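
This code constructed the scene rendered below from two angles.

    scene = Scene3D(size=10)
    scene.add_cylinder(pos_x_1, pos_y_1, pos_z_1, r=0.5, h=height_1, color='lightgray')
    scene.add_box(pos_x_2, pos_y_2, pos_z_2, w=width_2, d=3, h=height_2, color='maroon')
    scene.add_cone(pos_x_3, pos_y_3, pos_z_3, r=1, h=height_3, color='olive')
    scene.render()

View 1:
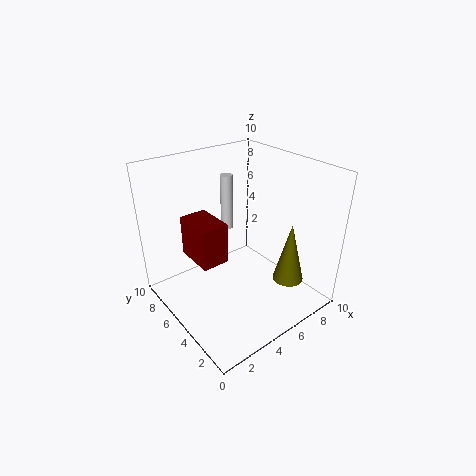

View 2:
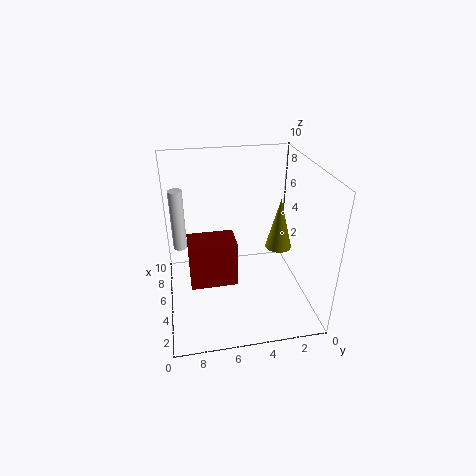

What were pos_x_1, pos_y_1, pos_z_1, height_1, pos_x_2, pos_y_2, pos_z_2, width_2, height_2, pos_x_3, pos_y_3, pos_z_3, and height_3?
pos_x_1 = 7, pos_y_1 = 9, pos_z_1 = 3.5, height_1 = 4.5, pos_x_2 = 2.5, pos_y_2 = 5.5, pos_z_2 = 3, width_2 = 2, height_2 = 3, pos_x_3 = 6.5, pos_y_3 = 1.5, pos_z_3 = 3, height_3 = 4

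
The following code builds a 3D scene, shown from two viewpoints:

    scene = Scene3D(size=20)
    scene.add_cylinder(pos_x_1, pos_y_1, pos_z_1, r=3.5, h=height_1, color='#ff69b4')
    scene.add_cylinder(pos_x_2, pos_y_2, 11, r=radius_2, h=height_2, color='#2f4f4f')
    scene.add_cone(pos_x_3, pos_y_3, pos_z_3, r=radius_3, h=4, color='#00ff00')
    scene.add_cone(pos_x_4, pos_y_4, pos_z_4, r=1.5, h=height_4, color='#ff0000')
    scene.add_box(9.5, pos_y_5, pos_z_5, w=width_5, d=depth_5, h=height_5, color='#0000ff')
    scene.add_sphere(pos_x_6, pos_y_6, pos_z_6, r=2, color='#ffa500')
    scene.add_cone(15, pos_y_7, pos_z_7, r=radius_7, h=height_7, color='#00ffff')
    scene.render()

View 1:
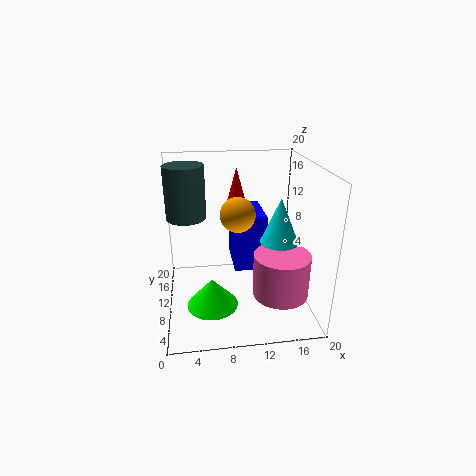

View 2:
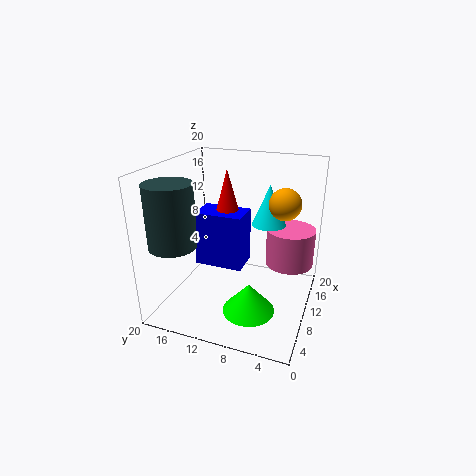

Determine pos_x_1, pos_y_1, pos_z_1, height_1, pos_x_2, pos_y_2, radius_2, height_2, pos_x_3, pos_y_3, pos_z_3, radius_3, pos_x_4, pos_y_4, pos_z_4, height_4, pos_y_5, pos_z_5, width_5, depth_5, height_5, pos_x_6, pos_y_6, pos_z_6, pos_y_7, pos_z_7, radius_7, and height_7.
pos_x_1 = 14.5, pos_y_1 = 3.5, pos_z_1 = 5, height_1 = 5.5, pos_x_2 = 3, pos_y_2 = 16, radius_2 = 3, height_2 = 8, pos_x_3 = 6, pos_y_3 = 7, pos_z_3 = 1.5, radius_3 = 3.5, pos_x_4 = 10, pos_y_4 = 11.5, pos_z_4 = 14, height_4 = 5.5, pos_y_5 = 9.5, pos_z_5 = 5, width_5 = 4.5, depth_5 = 7, height_5 = 8, pos_x_6 = 9, pos_y_6 = 3.5, pos_z_6 = 16, pos_y_7 = 7, pos_z_7 = 10.5, radius_7 = 2.5, height_7 = 6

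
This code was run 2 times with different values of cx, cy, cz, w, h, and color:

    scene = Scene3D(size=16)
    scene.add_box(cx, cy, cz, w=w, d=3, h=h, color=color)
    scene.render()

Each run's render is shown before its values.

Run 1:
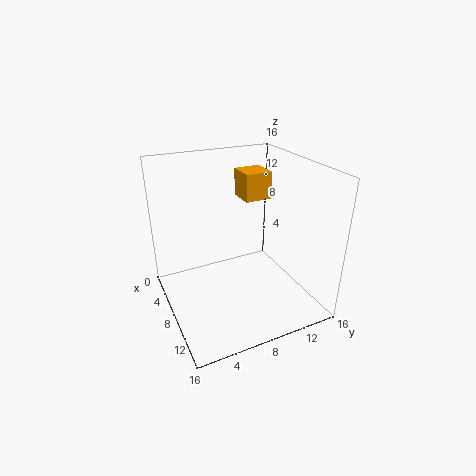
cx = 5
cy = 9
cz = 12
w = 3
h = 3
color = 'orange'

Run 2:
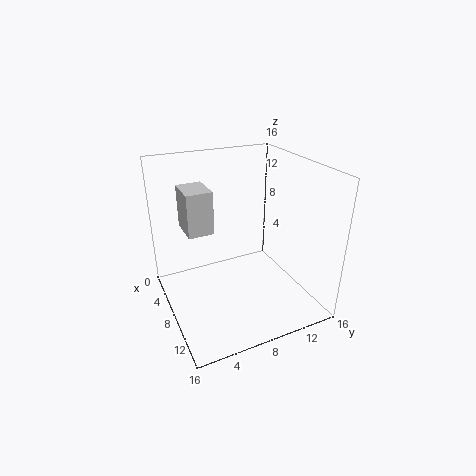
cx = 2
cy = 3
cz = 8
w = 4
h = 5
color = 'lightgray'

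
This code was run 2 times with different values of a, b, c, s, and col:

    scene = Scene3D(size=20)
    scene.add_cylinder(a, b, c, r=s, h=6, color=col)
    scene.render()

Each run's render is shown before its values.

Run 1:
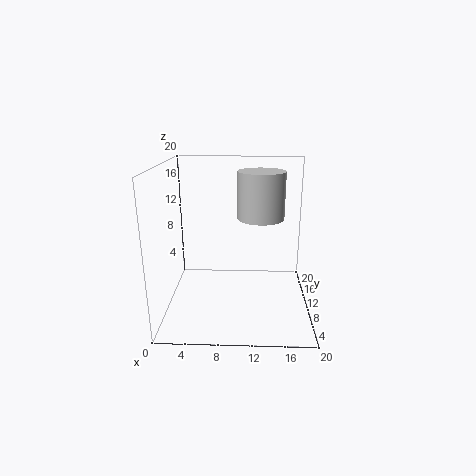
a = 13
b = 8
c = 13.5
s = 3
col = 'lightgray'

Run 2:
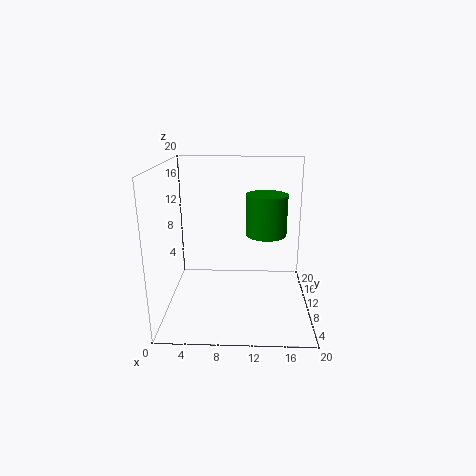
a = 14
b = 13
c = 9.5
s = 3
col = 'green'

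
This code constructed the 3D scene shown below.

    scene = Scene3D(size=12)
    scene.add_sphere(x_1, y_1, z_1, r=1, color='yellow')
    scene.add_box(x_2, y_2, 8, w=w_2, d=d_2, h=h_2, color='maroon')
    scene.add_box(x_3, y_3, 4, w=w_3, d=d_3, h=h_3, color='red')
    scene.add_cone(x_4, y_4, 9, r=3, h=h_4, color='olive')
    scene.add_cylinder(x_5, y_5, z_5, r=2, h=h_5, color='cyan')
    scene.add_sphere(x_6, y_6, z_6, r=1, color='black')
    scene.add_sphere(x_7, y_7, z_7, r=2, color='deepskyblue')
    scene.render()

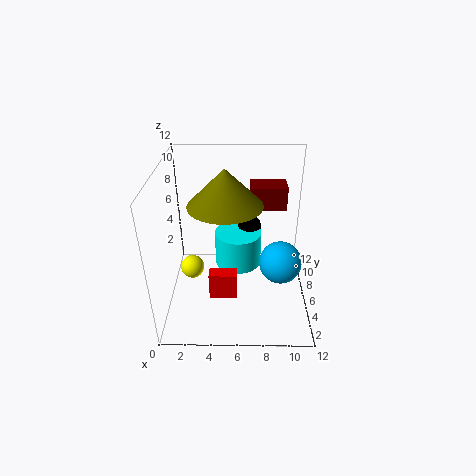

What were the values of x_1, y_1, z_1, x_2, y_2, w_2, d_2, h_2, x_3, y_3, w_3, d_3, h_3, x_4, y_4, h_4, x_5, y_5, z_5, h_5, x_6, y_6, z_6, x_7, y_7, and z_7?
x_1 = 2, y_1 = 6, z_1 = 3, x_2 = 7, y_2 = 7, w_2 = 3, d_2 = 2, h_2 = 2, x_3 = 4, y_3 = 1, w_3 = 2, d_3 = 1, h_3 = 2, x_4 = 5, y_4 = 6, h_4 = 3, x_5 = 6, y_5 = 7, z_5 = 3, h_5 = 3, x_6 = 7, y_6 = 8, z_6 = 6, x_7 = 10, y_7 = 8, z_7 = 2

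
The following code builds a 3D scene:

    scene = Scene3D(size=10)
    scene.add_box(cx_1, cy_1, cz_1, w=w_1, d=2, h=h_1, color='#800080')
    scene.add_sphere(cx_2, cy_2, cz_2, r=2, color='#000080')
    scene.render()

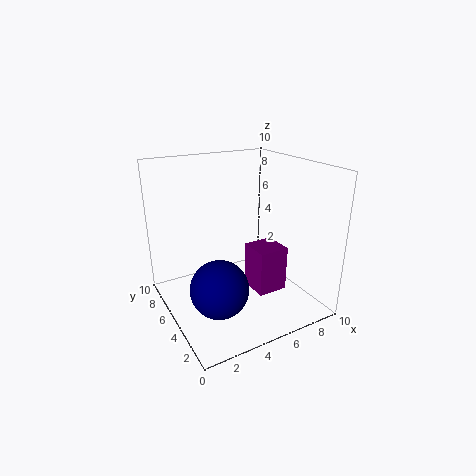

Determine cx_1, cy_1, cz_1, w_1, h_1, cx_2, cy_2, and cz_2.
cx_1 = 5, cy_1 = 2, cz_1 = 2, w_1 = 2, h_1 = 3, cx_2 = 3, cy_2 = 4, cz_2 = 2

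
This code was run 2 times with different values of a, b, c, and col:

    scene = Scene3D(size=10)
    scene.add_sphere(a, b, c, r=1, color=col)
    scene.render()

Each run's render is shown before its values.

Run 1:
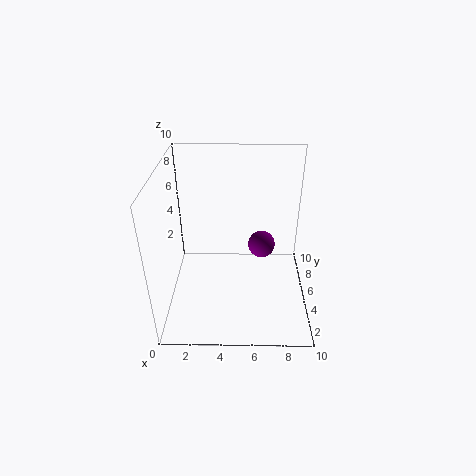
a = 6.75, b = 6.5, c = 3.5, col = 'purple'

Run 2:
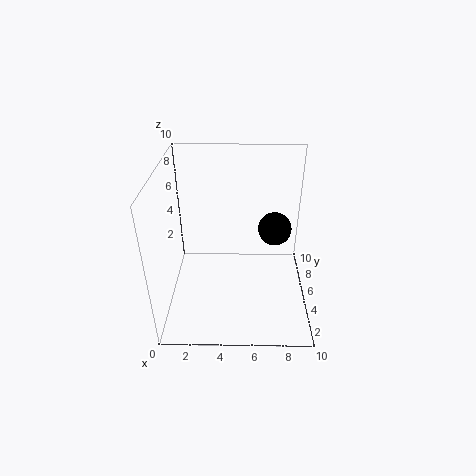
a = 7.25, b = 3, c = 7, col = 'black'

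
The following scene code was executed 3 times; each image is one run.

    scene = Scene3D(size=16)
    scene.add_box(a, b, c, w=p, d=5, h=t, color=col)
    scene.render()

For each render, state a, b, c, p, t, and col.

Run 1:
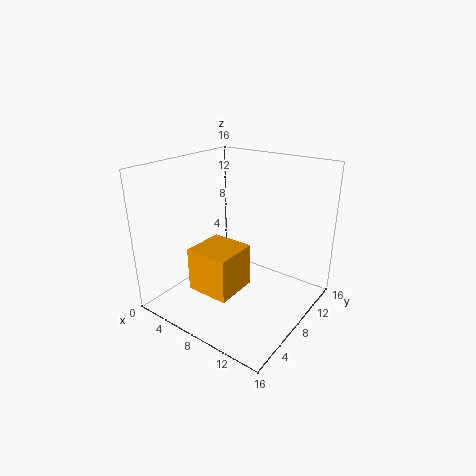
a = 4
b = 4
c = 2
p = 5
t = 5
col = 'orange'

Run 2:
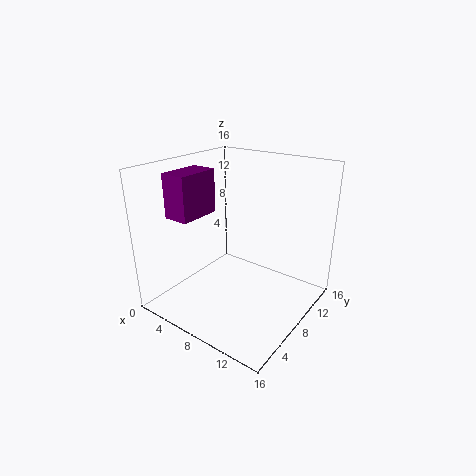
a = 1
b = 4
c = 10
p = 3
t = 5
col = 'purple'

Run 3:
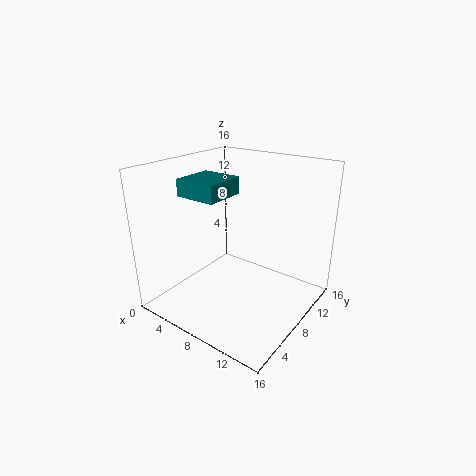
a = 1
b = 6
c = 12
p = 5
t = 2
col = 'teal'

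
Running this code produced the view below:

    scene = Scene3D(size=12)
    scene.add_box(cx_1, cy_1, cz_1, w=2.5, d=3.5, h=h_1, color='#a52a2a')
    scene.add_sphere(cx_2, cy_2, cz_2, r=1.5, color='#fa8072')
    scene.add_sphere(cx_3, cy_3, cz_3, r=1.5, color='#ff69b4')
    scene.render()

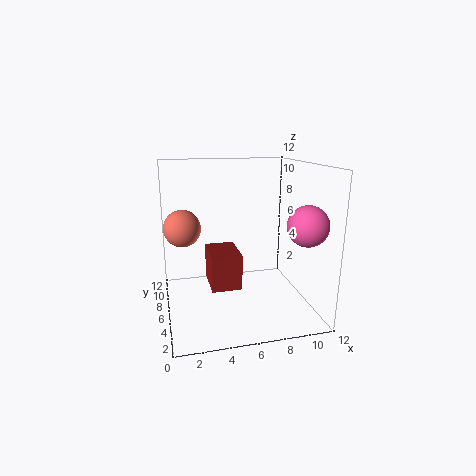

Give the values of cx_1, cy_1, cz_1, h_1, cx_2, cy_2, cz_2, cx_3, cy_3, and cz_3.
cx_1 = 3.5; cy_1 = 4.5; cz_1 = 2; h_1 = 3; cx_2 = 1.5; cy_2 = 6.5; cz_2 = 7; cx_3 = 10; cy_3 = 1.5; cz_3 = 8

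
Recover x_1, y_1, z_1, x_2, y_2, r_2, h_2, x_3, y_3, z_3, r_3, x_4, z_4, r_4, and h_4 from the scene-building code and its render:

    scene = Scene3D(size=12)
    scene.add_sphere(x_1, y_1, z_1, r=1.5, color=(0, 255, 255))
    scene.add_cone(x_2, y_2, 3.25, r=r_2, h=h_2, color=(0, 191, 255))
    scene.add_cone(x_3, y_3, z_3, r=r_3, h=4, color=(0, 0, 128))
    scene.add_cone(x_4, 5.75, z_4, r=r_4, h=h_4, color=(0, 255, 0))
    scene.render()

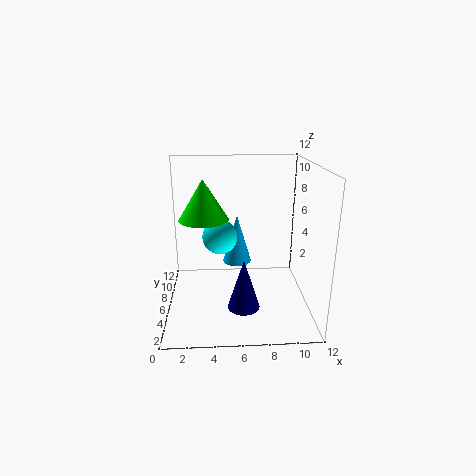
x_1 = 4.5; y_1 = 7; z_1 = 5.75; x_2 = 6; y_2 = 7.5; r_2 = 1.25; h_2 = 4.25; x_3 = 6.25; y_3 = 2.75; z_3 = 1.5; r_3 = 1.25; x_4 = 3.25; z_4 = 7.75; r_4 = 2; h_4 = 3.25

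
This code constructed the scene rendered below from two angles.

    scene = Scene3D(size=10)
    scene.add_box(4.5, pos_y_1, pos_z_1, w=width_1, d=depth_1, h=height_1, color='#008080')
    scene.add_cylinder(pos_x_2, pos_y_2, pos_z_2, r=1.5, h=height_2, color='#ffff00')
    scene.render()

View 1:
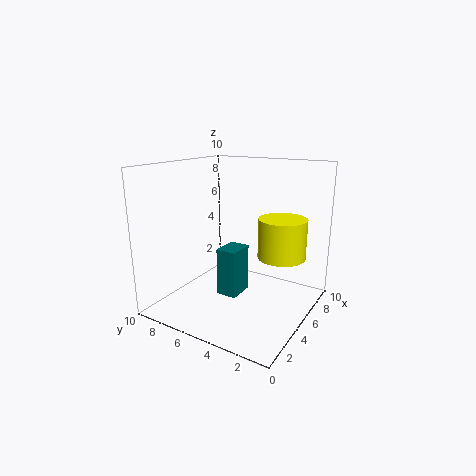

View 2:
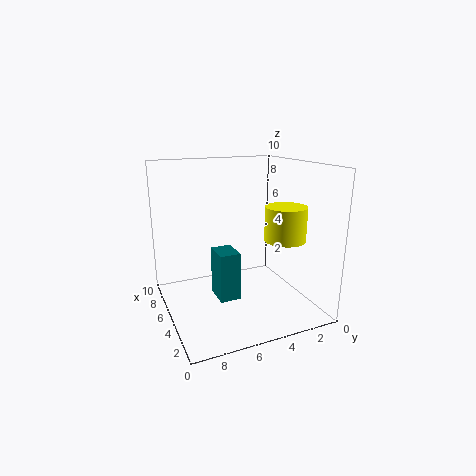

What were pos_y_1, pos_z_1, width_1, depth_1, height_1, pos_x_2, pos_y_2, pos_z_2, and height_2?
pos_y_1 = 5
pos_z_1 = 0.5
width_1 = 2
depth_1 = 1.5
height_1 = 3.5
pos_x_2 = 4.5
pos_y_2 = 1.5
pos_z_2 = 4.5
height_2 = 2.5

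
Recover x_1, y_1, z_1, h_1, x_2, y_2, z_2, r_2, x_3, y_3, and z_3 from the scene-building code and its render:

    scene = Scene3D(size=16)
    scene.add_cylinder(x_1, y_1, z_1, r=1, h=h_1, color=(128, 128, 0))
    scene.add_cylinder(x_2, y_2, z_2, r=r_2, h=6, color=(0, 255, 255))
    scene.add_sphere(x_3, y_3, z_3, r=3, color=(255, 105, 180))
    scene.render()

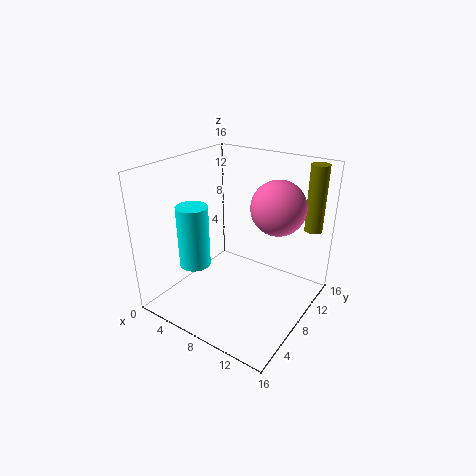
x_1 = 14.5, y_1 = 13.5, z_1 = 8.5, h_1 = 7.5, x_2 = 7, y_2 = 2, z_2 = 7.5, r_2 = 1.5, x_3 = 11.5, y_3 = 10.5, z_3 = 11.5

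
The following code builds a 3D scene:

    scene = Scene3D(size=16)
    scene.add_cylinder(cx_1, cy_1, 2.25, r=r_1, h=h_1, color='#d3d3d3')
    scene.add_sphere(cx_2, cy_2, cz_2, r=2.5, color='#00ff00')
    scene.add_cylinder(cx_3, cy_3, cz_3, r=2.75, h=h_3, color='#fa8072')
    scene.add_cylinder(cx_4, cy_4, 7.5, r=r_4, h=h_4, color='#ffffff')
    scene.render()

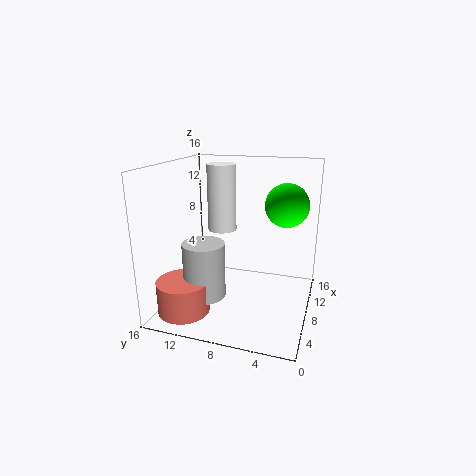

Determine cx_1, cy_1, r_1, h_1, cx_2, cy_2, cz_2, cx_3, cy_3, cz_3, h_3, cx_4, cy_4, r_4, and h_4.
cx_1 = 4.75
cy_1 = 10.75
r_1 = 2.25
h_1 = 6
cx_2 = 11.25
cy_2 = 3.25
cz_2 = 11.25
cx_3 = 3
cy_3 = 12.5
cz_3 = 1
h_3 = 3.5
cx_4 = 11.75
cy_4 = 11.25
r_4 = 1.75
h_4 = 8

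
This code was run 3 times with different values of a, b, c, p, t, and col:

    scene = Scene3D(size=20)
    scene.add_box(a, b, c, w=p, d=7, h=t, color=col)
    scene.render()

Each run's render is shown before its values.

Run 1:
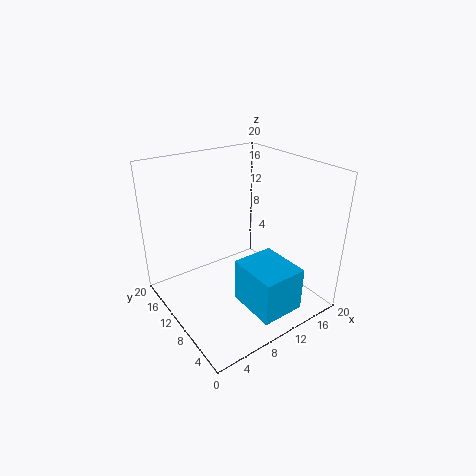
a = 8; b = 1; c = 2; p = 6; t = 6; col = 'deepskyblue'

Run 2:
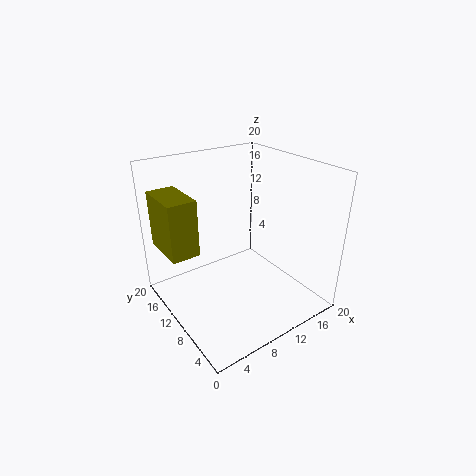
a = 1; b = 12; c = 8; p = 4; t = 8; col = 'olive'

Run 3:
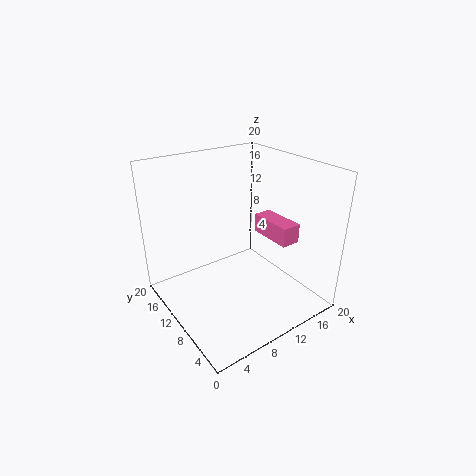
a = 17; b = 8; c = 7; p = 3; t = 3; col = 'hotpink'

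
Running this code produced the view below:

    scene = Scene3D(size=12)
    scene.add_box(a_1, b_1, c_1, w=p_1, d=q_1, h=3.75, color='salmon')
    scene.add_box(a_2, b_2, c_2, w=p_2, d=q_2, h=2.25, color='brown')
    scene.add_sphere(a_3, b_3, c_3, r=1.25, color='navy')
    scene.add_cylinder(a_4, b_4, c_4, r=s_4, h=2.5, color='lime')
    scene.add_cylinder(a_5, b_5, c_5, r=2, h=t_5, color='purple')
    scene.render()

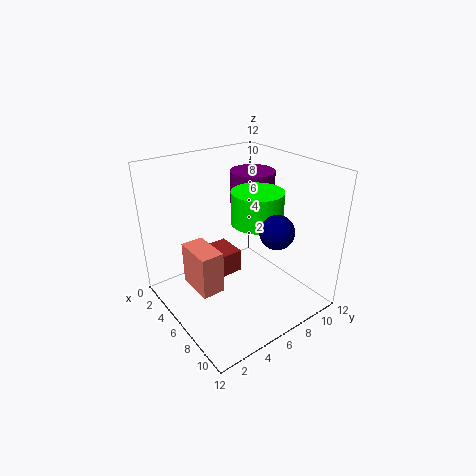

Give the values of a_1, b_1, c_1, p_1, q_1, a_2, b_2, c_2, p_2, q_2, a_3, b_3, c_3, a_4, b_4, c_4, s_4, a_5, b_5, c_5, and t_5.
a_1 = 2.5, b_1 = 2.5, c_1 = 1.25, p_1 = 3.5, q_1 = 2, a_2 = 0.5, b_2 = 4.5, c_2 = 0.5, p_2 = 3, q_2 = 3.75, a_3 = 10.25, b_3 = 6.25, c_3 = 8.25, a_4 = 7.75, b_4 = 6.5, c_4 = 8, s_4 = 2, a_5 = 3.5, b_5 = 9.5, c_5 = 7.5, t_5 = 3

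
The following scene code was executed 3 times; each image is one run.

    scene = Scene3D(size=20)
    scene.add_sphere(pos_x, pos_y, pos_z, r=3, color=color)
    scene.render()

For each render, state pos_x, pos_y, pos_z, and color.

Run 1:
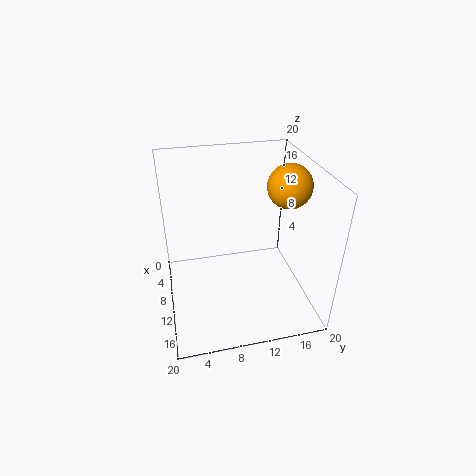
pos_x = 10
pos_y = 17
pos_z = 17
color = 'orange'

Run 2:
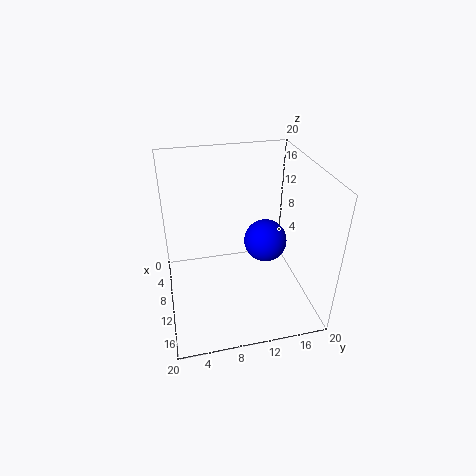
pos_x = 10
pos_y = 14
pos_z = 9
color = 'blue'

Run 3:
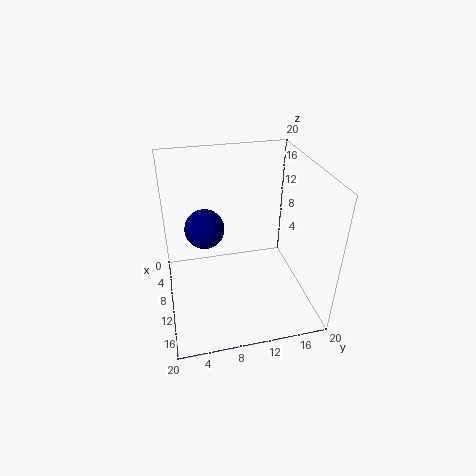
pos_x = 5
pos_y = 6
pos_z = 9
color = 'navy'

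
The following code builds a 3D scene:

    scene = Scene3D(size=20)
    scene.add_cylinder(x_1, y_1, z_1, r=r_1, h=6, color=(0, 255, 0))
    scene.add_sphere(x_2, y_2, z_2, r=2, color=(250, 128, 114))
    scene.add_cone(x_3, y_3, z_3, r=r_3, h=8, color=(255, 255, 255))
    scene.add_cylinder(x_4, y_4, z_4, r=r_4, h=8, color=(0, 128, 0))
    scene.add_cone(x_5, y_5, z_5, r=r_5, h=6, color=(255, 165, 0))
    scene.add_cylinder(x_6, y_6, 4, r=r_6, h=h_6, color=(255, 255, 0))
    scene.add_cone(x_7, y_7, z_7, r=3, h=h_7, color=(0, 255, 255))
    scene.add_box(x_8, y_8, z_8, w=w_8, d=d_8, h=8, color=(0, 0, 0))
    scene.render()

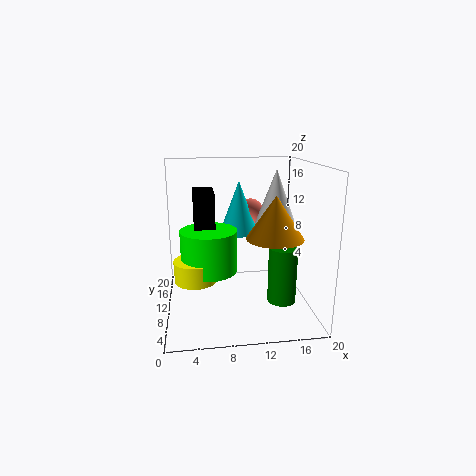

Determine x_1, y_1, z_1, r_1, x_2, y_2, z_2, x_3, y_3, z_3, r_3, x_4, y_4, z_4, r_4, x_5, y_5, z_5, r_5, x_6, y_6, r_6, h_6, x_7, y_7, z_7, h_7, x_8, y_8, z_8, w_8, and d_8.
x_1 = 6, y_1 = 11, z_1 = 5, r_1 = 4, x_2 = 13, y_2 = 17, z_2 = 12, x_3 = 16, y_3 = 13, z_3 = 11, r_3 = 3, x_4 = 16, y_4 = 8, z_4 = 1, r_4 = 2, x_5 = 15, y_5 = 9, z_5 = 10, r_5 = 4, x_6 = 4, y_6 = 10, r_6 = 3, h_6 = 3, x_7 = 11, y_7 = 16, z_7 = 9, h_7 = 8, x_8 = 4, y_8 = 11, z_8 = 8, w_8 = 3, d_8 = 6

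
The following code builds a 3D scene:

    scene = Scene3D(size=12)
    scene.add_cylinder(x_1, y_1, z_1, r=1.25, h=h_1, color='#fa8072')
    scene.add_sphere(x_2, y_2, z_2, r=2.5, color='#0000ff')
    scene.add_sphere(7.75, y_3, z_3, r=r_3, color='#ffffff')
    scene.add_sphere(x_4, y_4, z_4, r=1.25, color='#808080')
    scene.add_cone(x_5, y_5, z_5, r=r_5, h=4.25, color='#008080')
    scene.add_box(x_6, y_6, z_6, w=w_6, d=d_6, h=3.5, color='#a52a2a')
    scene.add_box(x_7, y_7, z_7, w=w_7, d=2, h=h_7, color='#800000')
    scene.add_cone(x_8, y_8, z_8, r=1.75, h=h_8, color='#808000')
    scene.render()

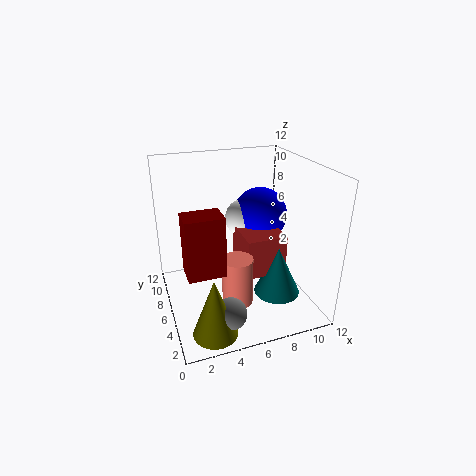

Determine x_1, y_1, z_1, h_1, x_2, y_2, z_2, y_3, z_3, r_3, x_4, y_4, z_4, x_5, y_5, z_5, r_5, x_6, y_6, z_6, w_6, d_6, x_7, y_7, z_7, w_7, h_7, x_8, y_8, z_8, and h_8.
x_1 = 5.25
y_1 = 4
z_1 = 1.25
h_1 = 4
x_2 = 9.25
y_2 = 9
z_2 = 6.5
y_3 = 9.25
z_3 = 6.25
r_3 = 1.75
x_4 = 4
y_4 = 2
z_4 = 1.75
x_5 = 9.25
y_5 = 4.75
z_5 = 0.75
r_5 = 2
x_6 = 6.5
y_6 = 4.75
z_6 = 2.5
w_6 = 3.5
d_6 = 4
x_7 = 1
y_7 = 2
z_7 = 5.25
w_7 = 2.75
h_7 = 4.5
x_8 = 2.75
y_8 = 2
z_8 = 0.25
h_8 = 4.75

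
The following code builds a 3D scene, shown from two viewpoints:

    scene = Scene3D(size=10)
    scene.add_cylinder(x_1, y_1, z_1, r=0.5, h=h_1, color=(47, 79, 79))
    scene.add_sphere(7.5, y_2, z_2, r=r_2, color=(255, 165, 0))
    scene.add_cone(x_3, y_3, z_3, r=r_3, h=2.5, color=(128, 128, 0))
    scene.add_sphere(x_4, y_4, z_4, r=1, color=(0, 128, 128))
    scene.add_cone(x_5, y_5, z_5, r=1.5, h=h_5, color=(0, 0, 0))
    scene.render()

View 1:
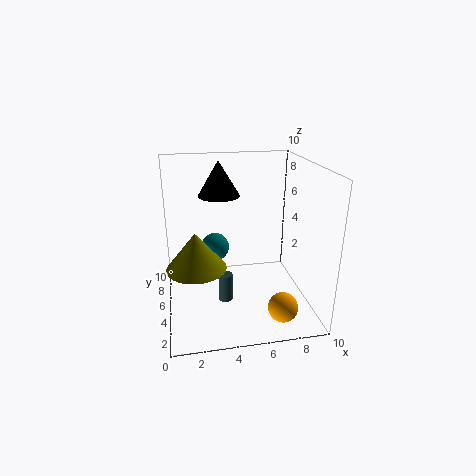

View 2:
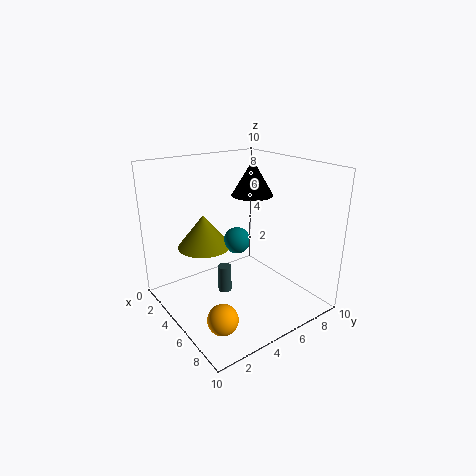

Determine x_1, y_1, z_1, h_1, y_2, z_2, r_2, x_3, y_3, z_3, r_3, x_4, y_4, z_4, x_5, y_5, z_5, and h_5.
x_1 = 4
y_1 = 4.5
z_1 = 0.5
h_1 = 2
y_2 = 2
z_2 = 1
r_2 = 1
x_3 = 2
y_3 = 4
z_3 = 3.5
r_3 = 2
x_4 = 3.5
y_4 = 6
z_4 = 4
x_5 = 4
y_5 = 7
z_5 = 7.5
h_5 = 2.5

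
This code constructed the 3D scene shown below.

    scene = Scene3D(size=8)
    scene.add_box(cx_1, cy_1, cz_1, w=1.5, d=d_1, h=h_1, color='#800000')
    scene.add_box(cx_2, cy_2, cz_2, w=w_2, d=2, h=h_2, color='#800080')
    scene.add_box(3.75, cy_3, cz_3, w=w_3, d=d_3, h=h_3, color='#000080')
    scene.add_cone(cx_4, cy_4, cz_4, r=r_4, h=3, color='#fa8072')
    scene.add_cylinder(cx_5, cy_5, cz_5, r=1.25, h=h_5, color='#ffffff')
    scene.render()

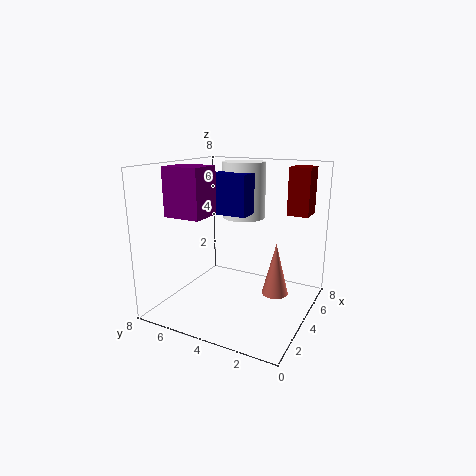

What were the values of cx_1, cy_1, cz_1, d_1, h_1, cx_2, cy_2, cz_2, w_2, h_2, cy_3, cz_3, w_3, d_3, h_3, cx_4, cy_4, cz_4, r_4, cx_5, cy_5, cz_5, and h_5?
cx_1 = 6.25, cy_1 = 0.75, cz_1 = 5, d_1 = 1.25, h_1 = 2.75, cx_2 = 1.25, cy_2 = 4.75, cz_2 = 5.5, w_2 = 1.75, h_2 = 2.5, cy_3 = 3.5, cz_3 = 5.25, w_3 = 2.75, d_3 = 2, h_3 = 2.25, cx_4 = 4.75, cy_4 = 2, cz_4 = 0.75, r_4 = 0.75, cx_5 = 5.75, cy_5 = 4.5, cz_5 = 4.75, h_5 = 3.25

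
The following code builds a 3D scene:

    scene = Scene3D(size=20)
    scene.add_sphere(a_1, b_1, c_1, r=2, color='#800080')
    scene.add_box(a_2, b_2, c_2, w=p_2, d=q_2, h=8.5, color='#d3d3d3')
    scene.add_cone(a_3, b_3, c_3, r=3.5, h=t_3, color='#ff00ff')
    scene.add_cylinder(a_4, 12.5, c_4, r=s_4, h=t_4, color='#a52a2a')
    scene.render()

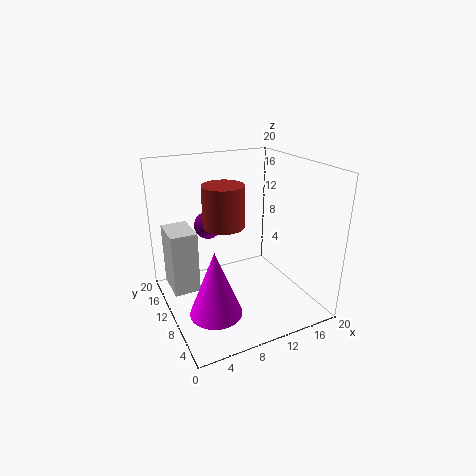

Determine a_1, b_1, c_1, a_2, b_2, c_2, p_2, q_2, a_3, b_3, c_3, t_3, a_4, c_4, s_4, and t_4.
a_1 = 7.5; b_1 = 15; c_1 = 10.5; a_2 = 0.5; b_2 = 9.5; c_2 = 3.5; p_2 = 3.5; q_2 = 5; a_3 = 5; b_3 = 6.5; c_3 = 1.5; t_3 = 9; a_4 = 9; c_4 = 11; s_4 = 3; t_4 = 6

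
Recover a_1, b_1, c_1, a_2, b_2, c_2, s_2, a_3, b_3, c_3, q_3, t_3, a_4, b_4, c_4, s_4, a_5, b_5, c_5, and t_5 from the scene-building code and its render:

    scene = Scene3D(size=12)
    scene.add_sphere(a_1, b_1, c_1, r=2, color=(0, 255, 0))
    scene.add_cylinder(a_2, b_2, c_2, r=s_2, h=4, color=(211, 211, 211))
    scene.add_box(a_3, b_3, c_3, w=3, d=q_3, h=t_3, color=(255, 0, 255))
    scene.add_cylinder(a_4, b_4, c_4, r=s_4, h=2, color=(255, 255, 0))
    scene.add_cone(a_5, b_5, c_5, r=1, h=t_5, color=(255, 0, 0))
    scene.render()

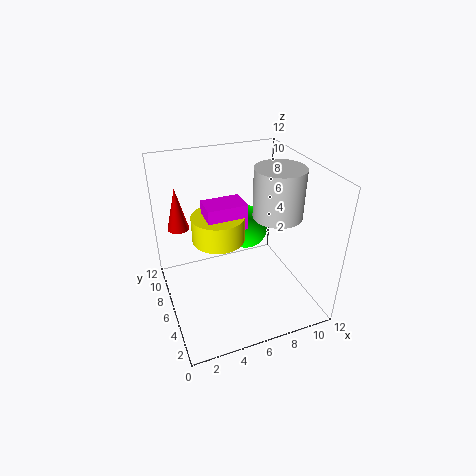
a_1 = 8, b_1 = 9, c_1 = 5, a_2 = 9, b_2 = 5, c_2 = 8, s_2 = 2, a_3 = 3, b_3 = 4, c_3 = 8, q_3 = 2, t_3 = 2, a_4 = 4, b_4 = 5, c_4 = 7, s_4 = 2, a_5 = 2, b_5 = 11, c_5 = 5, t_5 = 4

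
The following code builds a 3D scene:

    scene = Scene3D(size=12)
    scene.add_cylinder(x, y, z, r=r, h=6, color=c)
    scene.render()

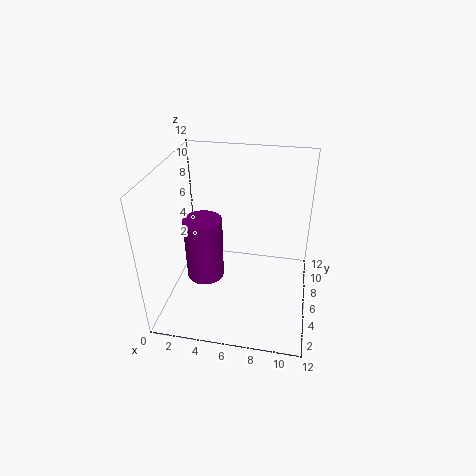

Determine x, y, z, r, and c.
x = 2.5
y = 7.5
z = 0.5
r = 1.75
c = 'purple'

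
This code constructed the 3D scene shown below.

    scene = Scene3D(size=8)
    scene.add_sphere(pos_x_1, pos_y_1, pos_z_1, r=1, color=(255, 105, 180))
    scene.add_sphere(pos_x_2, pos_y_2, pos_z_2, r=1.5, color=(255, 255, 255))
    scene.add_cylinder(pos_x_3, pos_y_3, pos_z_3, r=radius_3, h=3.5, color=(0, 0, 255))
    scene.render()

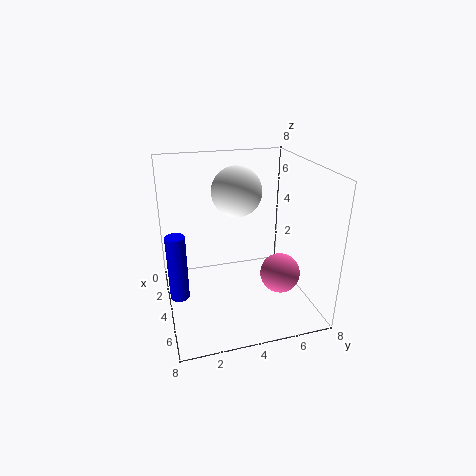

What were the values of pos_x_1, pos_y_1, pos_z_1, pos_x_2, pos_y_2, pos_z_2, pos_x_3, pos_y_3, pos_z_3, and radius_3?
pos_x_1 = 6.5, pos_y_1 = 5.5, pos_z_1 = 3, pos_x_2 = 2, pos_y_2 = 4.5, pos_z_2 = 6, pos_x_3 = 5, pos_y_3 = 0.5, pos_z_3 = 1.5, radius_3 = 0.5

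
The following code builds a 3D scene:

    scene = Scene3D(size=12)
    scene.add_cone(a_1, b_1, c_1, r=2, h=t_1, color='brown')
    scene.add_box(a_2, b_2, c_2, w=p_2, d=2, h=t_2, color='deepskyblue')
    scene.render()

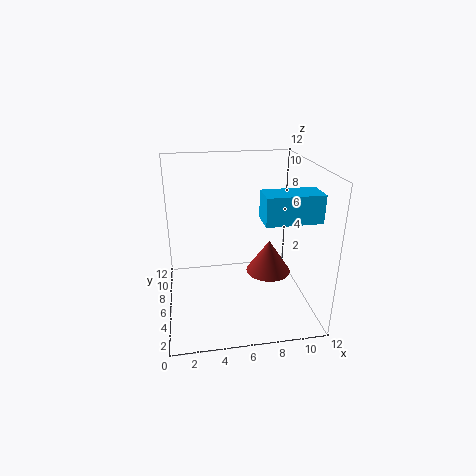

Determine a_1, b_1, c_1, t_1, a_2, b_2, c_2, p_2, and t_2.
a_1 = 9; b_1 = 7; c_1 = 2; t_1 = 3; a_2 = 7; b_2 = 1; c_2 = 9; p_2 = 4; t_2 = 2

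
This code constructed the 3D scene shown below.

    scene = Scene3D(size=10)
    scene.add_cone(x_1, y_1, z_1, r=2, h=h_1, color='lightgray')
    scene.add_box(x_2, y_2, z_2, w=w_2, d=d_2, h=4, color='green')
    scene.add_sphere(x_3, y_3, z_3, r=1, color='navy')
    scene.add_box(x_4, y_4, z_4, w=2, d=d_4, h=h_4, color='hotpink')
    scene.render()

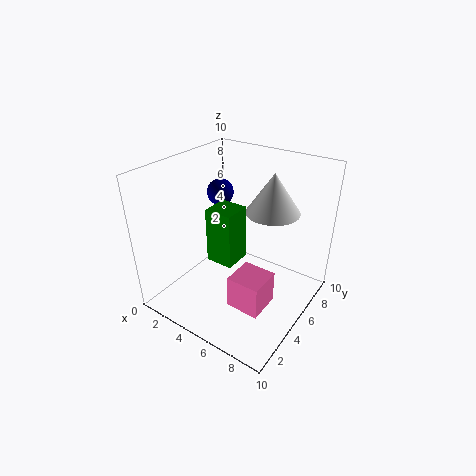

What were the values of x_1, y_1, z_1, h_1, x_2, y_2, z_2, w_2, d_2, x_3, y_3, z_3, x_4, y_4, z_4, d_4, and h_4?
x_1 = 6
y_1 = 8
z_1 = 6
h_1 = 3
x_2 = 3
y_2 = 4
z_2 = 3
w_2 = 2
d_2 = 2
x_3 = 2
y_3 = 7
z_3 = 7
x_4 = 7
y_4 = 1
z_4 = 3
d_4 = 2
h_4 = 2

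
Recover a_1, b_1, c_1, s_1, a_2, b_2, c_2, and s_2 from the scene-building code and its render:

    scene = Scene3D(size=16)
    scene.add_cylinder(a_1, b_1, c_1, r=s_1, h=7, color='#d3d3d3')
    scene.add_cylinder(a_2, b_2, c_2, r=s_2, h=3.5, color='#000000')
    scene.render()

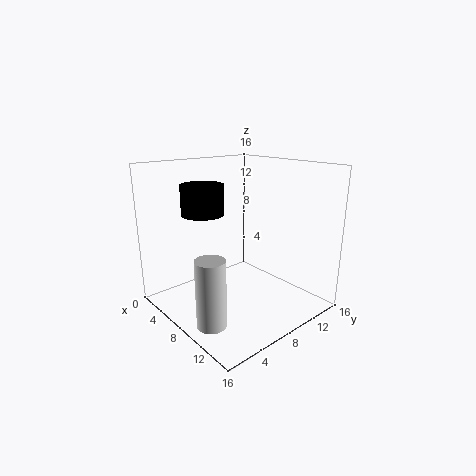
a_1 = 11; b_1 = 2; c_1 = 1; s_1 = 1.5; a_2 = 3.5; b_2 = 6.5; c_2 = 10; s_2 = 2.5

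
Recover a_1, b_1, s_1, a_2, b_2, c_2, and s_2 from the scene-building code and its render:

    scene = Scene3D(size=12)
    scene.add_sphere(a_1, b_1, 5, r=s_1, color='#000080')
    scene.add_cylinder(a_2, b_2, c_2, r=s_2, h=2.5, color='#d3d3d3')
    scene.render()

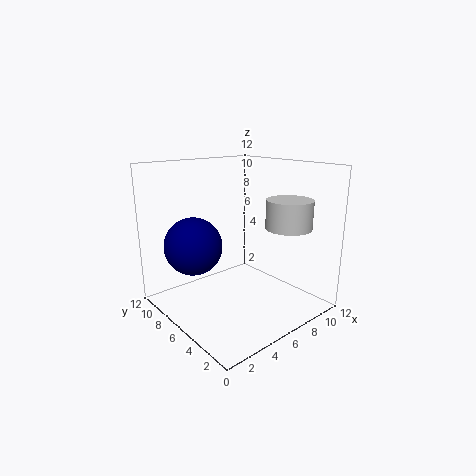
a_1 = 3.5, b_1 = 9, s_1 = 2.5, a_2 = 10, b_2 = 4, c_2 = 6.5, s_2 = 2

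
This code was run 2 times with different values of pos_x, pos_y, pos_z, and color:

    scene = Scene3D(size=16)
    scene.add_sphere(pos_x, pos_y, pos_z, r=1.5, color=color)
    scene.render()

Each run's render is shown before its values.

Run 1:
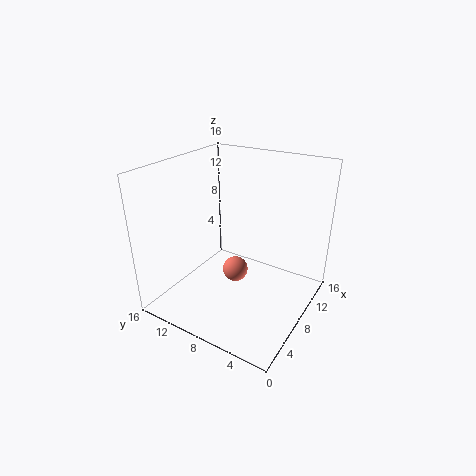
pos_x = 9, pos_y = 9, pos_z = 3, color = 'salmon'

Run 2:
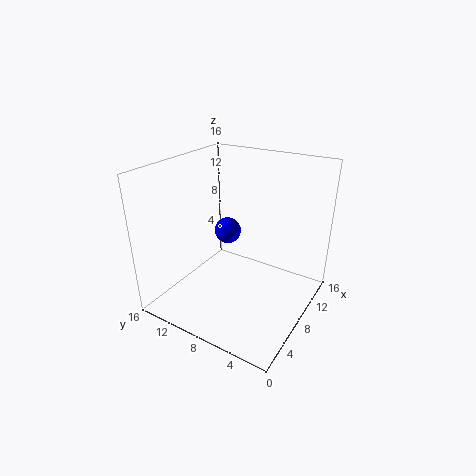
pos_x = 9, pos_y = 10, pos_z = 8, color = 'blue'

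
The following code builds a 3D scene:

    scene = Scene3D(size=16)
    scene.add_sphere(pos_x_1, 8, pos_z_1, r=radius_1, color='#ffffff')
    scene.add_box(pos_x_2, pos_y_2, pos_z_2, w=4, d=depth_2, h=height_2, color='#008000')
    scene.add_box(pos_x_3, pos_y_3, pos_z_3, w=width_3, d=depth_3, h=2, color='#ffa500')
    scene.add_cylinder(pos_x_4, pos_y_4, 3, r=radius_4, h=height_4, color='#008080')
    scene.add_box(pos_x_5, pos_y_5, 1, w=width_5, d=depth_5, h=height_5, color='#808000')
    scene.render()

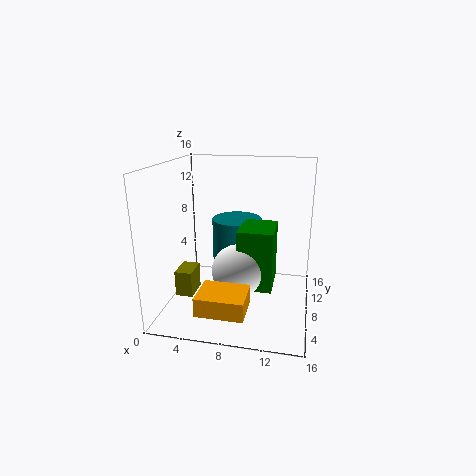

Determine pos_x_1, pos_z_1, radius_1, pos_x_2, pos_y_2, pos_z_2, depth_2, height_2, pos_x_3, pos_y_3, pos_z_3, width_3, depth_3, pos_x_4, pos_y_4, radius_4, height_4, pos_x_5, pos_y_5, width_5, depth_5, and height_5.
pos_x_1 = 8; pos_z_1 = 4; radius_1 = 3; pos_x_2 = 8; pos_y_2 = 7; pos_z_2 = 2; depth_2 = 5; height_2 = 7; pos_x_3 = 5; pos_y_3 = 1; pos_z_3 = 2; width_3 = 5; depth_3 = 4; pos_x_4 = 7; pos_y_4 = 12; radius_4 = 3; height_4 = 6; pos_x_5 = 1; pos_y_5 = 6; width_5 = 2; depth_5 = 3; height_5 = 3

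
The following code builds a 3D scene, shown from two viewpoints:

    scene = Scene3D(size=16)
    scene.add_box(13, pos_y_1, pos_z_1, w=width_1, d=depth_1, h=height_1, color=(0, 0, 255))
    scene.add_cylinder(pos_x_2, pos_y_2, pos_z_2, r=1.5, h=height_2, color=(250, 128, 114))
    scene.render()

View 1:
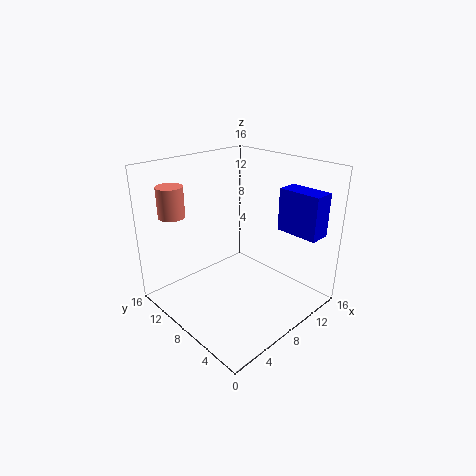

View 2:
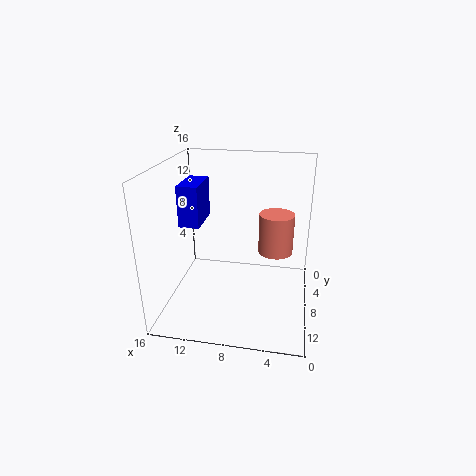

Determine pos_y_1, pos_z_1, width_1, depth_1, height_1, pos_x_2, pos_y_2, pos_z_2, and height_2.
pos_y_1 = 1.5; pos_z_1 = 8; width_1 = 2.5; depth_1 = 5; height_1 = 5; pos_x_2 = 3.5; pos_y_2 = 14; pos_z_2 = 10; height_2 = 3.5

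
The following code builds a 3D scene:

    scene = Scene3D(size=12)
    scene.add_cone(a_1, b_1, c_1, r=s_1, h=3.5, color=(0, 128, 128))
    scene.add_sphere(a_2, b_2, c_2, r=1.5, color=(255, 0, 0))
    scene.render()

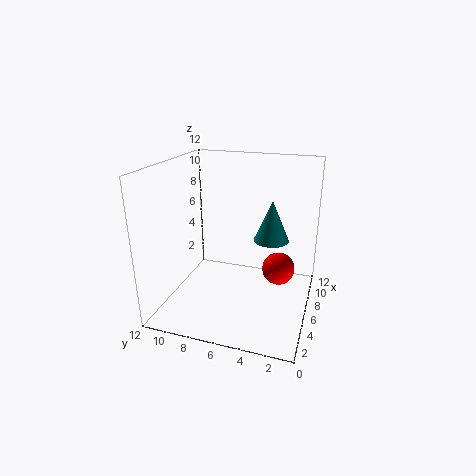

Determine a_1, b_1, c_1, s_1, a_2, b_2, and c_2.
a_1 = 7.5; b_1 = 3.5; c_1 = 5.5; s_1 = 1.5; a_2 = 9; b_2 = 3; c_2 = 2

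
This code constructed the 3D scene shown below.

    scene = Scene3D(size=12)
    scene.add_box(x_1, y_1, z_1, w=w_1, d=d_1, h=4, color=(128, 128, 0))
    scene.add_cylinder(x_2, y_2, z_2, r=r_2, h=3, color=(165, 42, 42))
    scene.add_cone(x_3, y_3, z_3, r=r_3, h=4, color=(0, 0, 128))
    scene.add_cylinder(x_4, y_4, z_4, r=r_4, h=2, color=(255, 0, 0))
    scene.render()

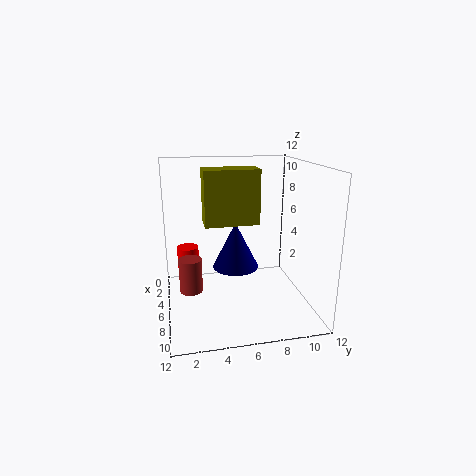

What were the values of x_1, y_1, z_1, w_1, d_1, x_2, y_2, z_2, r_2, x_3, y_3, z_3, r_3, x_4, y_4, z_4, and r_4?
x_1 = 7
y_1 = 3
z_1 = 8
w_1 = 2
d_1 = 4
x_2 = 5
y_2 = 2
z_2 = 1
r_2 = 1
x_3 = 5
y_3 = 6
z_3 = 3
r_3 = 2
x_4 = 2
y_4 = 2
z_4 = 2
r_4 = 1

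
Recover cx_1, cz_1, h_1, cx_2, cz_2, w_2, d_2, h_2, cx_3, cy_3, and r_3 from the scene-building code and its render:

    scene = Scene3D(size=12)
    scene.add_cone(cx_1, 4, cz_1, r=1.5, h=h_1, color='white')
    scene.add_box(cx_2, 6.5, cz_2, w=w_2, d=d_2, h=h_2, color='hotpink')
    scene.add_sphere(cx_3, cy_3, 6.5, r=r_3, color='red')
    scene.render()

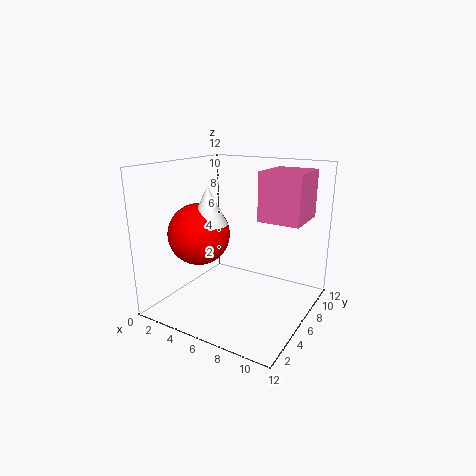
cx_1 = 4.5
cz_1 = 7.5
h_1 = 3
cx_2 = 7.5
cz_2 = 7.5
w_2 = 3.5
d_2 = 4
h_2 = 4
cx_3 = 3.5
cy_3 = 4
r_3 = 2.5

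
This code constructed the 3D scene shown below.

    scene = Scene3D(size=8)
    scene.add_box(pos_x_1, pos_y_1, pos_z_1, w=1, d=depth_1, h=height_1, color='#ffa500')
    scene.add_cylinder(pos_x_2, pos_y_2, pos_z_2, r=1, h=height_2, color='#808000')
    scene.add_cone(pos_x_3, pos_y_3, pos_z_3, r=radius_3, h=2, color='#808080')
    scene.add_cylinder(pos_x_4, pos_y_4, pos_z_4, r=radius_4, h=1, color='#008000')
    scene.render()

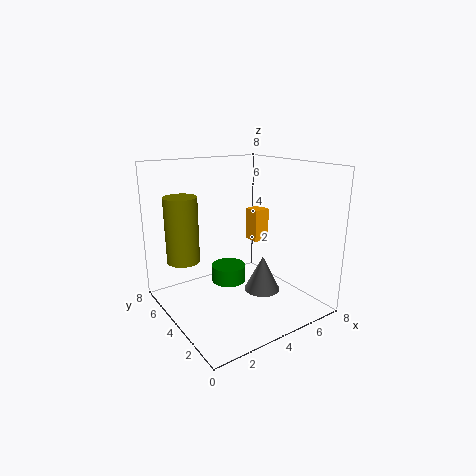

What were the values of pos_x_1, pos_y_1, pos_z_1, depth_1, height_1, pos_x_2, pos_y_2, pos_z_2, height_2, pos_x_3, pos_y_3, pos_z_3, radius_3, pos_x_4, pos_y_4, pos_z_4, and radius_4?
pos_x_1 = 6; pos_y_1 = 5; pos_z_1 = 3; depth_1 = 1; height_1 = 2; pos_x_2 = 2; pos_y_2 = 7; pos_z_2 = 2; height_2 = 4; pos_x_3 = 5; pos_y_3 = 3; pos_z_3 = 1; radius_3 = 1; pos_x_4 = 4; pos_y_4 = 5; pos_z_4 = 1; radius_4 = 1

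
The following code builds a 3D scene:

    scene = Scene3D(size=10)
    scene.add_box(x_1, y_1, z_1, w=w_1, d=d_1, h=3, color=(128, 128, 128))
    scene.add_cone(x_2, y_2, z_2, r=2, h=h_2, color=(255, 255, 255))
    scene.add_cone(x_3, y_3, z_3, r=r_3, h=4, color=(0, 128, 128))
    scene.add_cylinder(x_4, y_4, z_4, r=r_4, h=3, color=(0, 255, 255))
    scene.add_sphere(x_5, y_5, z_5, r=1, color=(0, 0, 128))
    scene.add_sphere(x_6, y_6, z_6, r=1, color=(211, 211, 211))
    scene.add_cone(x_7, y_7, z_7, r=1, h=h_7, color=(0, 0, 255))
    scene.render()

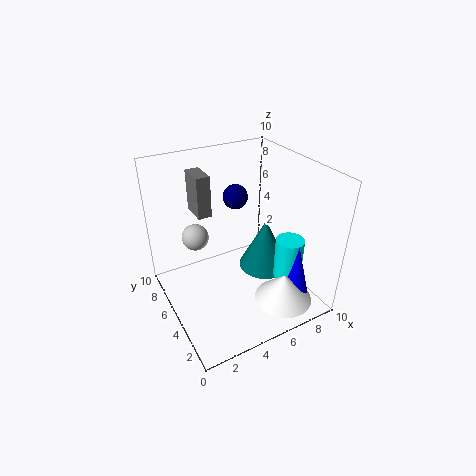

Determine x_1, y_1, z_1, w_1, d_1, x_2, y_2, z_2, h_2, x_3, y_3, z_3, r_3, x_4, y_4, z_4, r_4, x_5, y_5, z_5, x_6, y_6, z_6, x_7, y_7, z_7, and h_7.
x_1 = 3, y_1 = 7, z_1 = 6, w_1 = 1, d_1 = 2, x_2 = 7, y_2 = 2, z_2 = 1, h_2 = 2, x_3 = 8, y_3 = 6, z_3 = 1, r_3 = 2, x_4 = 8, y_4 = 3, z_4 = 2, r_4 = 1, x_5 = 7, y_5 = 9, z_5 = 6, x_6 = 3, y_6 = 8, z_6 = 4, x_7 = 8, y_7 = 2, z_7 = 1, h_7 = 4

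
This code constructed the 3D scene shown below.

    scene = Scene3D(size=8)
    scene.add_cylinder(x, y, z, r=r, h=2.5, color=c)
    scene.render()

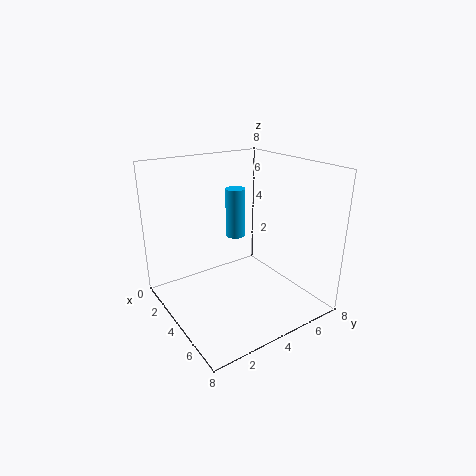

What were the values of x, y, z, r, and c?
x = 4.5, y = 3.5, z = 4.5, r = 0.5, c = 'deepskyblue'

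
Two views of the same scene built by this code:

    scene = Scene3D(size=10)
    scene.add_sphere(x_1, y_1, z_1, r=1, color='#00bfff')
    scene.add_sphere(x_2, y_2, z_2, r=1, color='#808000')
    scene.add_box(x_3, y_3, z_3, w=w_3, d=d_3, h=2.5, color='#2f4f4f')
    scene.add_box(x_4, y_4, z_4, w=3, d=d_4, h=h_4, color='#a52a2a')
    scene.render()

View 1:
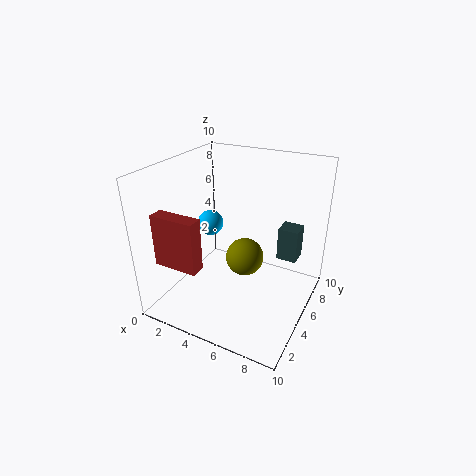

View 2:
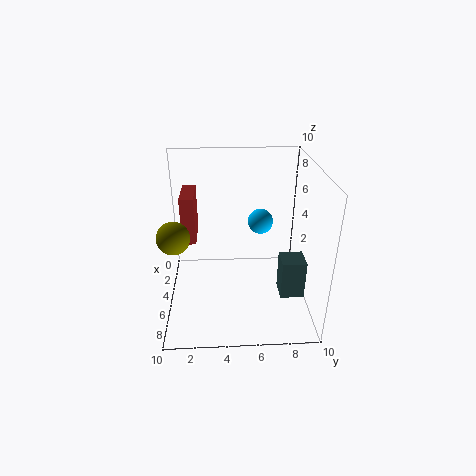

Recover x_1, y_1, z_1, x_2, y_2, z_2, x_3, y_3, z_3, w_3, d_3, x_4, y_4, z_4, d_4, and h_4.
x_1 = 1.5; y_1 = 7; z_1 = 4.5; x_2 = 7.5; y_2 = 1; z_2 = 6.5; x_3 = 7; y_3 = 7.5; z_3 = 2.5; w_3 = 1.5; d_3 = 1.5; x_4 = 1; y_4 = 1; z_4 = 4; d_4 = 1; h_4 = 3.5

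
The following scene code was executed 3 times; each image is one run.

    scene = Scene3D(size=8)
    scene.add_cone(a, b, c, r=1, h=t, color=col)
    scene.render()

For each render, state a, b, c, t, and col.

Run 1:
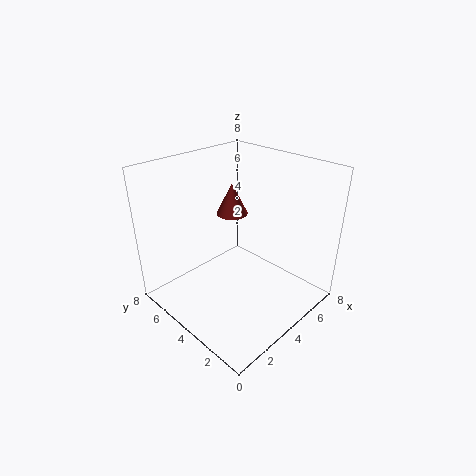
a = 6, b = 6.5, c = 4, t = 2, col = 'brown'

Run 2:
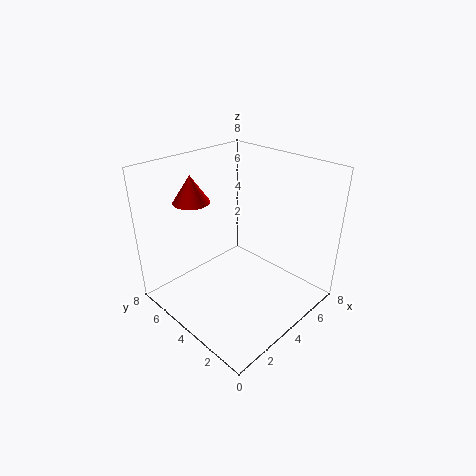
a = 2.5, b = 6, c = 6, t = 1.5, col = 'red'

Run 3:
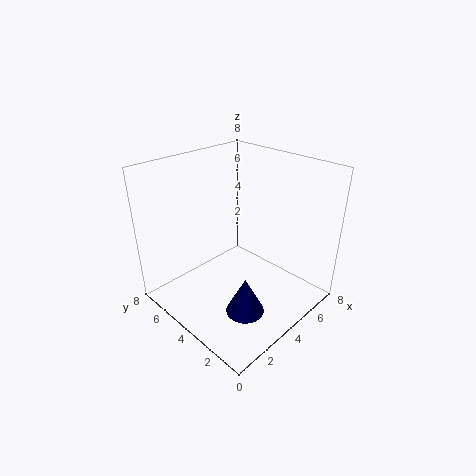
a = 2.5, b = 2, c = 1, t = 2, col = 'navy'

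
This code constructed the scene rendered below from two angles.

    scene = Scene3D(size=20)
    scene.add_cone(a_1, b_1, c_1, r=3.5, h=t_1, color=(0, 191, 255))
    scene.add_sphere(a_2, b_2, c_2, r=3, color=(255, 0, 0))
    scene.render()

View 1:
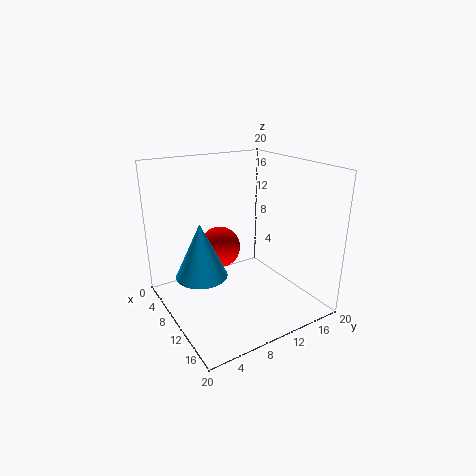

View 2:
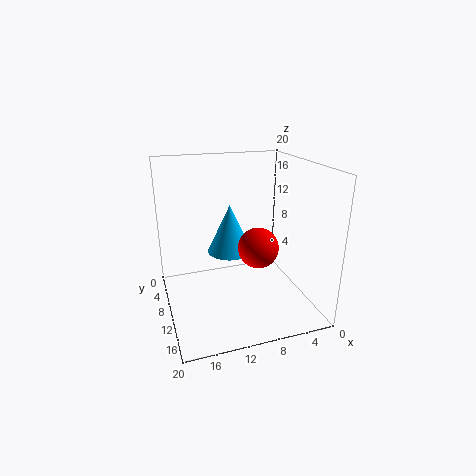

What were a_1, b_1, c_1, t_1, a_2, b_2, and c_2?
a_1 = 9.5
b_1 = 4.5
c_1 = 5.5
t_1 = 7.5
a_2 = 6.5
b_2 = 9
c_2 = 7.5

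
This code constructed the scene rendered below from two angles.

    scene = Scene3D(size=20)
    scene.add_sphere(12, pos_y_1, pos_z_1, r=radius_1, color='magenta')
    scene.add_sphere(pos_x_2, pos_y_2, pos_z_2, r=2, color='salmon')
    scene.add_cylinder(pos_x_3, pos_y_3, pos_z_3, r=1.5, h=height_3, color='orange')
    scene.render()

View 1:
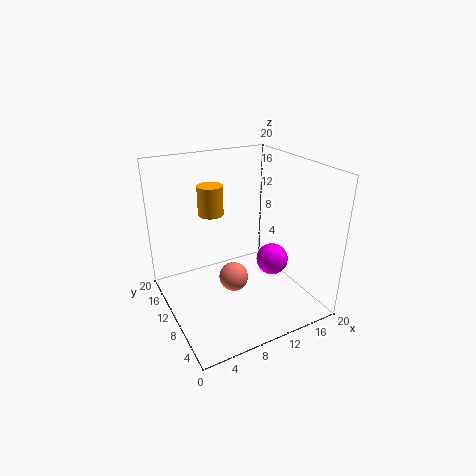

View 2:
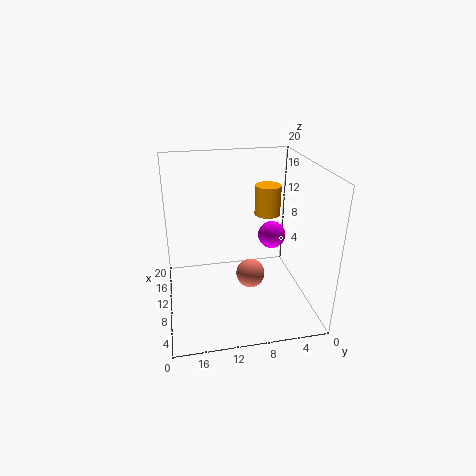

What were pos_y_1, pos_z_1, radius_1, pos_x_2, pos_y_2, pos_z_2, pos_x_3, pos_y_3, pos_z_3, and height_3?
pos_y_1 = 4.5, pos_z_1 = 9, radius_1 = 2, pos_x_2 = 8.5, pos_y_2 = 8.5, pos_z_2 = 5, pos_x_3 = 5, pos_y_3 = 7.5, pos_z_3 = 15.5, height_3 = 3.5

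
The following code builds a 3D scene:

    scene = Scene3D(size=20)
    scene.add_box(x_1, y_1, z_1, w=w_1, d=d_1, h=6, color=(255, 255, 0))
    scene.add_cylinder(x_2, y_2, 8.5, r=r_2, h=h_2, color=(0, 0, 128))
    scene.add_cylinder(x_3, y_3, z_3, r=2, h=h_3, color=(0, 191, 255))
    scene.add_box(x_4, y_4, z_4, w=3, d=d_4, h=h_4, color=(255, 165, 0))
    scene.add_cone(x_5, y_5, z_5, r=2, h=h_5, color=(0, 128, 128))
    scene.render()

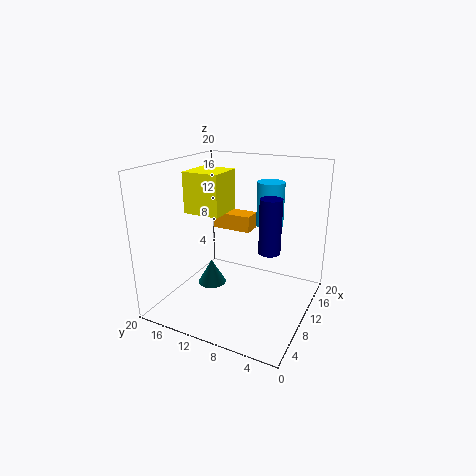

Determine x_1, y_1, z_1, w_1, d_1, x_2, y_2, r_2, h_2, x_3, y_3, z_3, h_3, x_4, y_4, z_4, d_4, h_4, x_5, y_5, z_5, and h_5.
x_1 = 9.5; y_1 = 13; z_1 = 12.5; w_1 = 5.5; d_1 = 5.5; x_2 = 10.5; y_2 = 5.5; r_2 = 1.5; h_2 = 7.5; x_3 = 15.5; y_3 = 7.5; z_3 = 10.5; h_3 = 6.5; x_4 = 14.5; y_4 = 10.5; z_4 = 9; d_4 = 6; h_4 = 2.5; x_5 = 8.5; y_5 = 13.5; z_5 = 3; h_5 = 3.5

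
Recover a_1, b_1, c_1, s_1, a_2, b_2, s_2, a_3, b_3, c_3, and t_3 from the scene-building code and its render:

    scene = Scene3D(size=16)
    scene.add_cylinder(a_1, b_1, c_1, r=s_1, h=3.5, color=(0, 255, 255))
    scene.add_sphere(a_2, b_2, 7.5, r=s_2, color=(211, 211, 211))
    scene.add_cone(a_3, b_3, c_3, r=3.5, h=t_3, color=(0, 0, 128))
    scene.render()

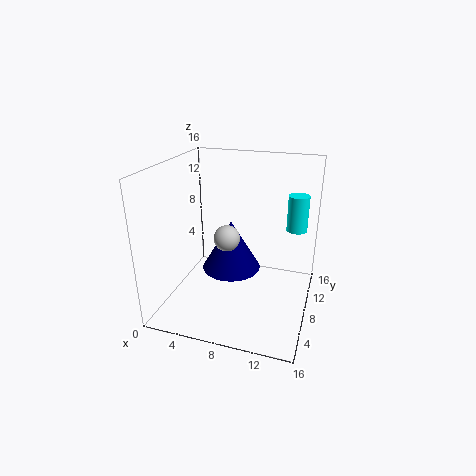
a_1 = 14.5
b_1 = 6.5
c_1 = 10.5
s_1 = 1
a_2 = 6.5
b_2 = 8.5
s_2 = 1.5
a_3 = 6.5
b_3 = 10
c_3 = 3
t_3 = 6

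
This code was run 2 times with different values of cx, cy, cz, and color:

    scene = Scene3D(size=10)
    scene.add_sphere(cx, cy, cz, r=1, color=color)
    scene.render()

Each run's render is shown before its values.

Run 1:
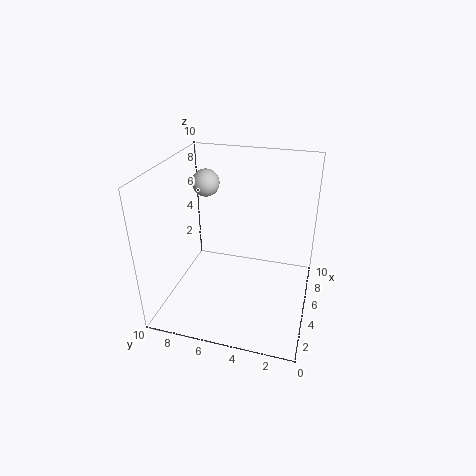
cx = 7
cy = 8
cz = 8
color = 'lightgray'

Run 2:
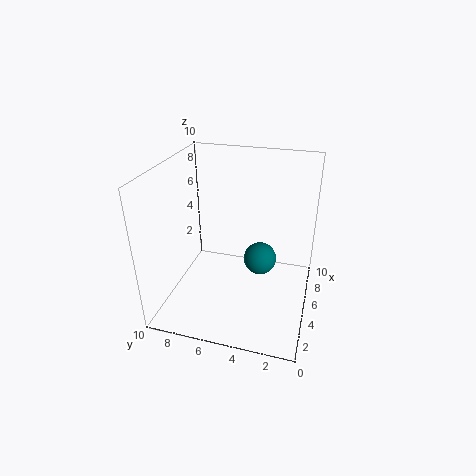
cx = 3
cy = 3
cz = 5
color = 'teal'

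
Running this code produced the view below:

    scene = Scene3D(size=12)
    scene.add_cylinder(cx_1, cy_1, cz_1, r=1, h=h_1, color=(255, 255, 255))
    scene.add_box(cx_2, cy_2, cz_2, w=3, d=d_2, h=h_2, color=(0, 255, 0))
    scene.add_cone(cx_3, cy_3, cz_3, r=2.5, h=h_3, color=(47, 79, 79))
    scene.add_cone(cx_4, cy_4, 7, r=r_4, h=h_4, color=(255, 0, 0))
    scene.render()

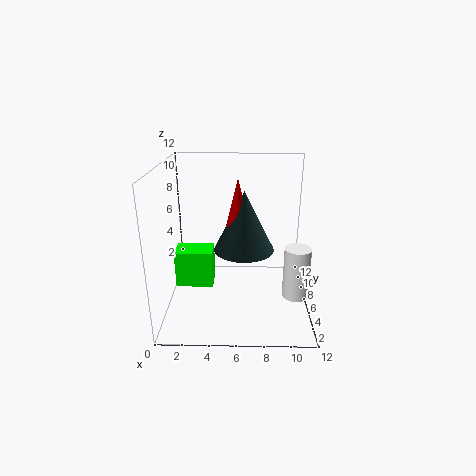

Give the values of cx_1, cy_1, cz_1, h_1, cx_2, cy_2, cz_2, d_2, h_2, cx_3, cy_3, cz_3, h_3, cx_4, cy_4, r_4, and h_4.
cx_1 = 10.5
cy_1 = 3
cz_1 = 2.5
h_1 = 4
cx_2 = 1
cy_2 = 4
cz_2 = 2.5
d_2 = 2
h_2 = 3
cx_3 = 6.5
cy_3 = 6
cz_3 = 5
h_3 = 5
cx_4 = 6
cy_4 = 6
r_4 = 1
h_4 = 4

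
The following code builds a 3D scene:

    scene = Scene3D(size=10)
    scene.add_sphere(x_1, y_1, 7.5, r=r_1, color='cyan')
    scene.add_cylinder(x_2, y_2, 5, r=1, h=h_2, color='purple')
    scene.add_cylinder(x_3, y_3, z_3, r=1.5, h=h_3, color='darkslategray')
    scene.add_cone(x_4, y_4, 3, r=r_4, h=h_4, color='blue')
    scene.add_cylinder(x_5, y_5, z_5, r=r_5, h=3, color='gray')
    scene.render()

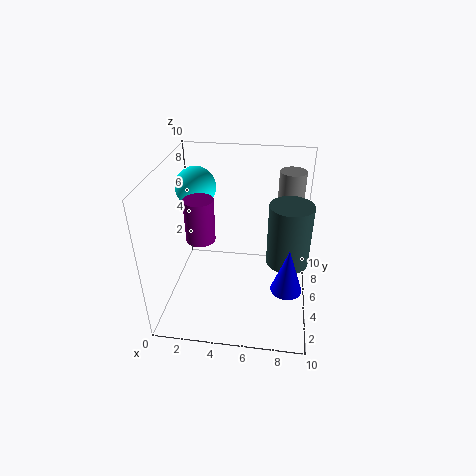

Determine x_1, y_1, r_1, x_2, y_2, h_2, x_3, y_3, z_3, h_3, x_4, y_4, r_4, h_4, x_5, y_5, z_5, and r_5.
x_1 = 1.5
y_1 = 7.5
r_1 = 1.5
x_2 = 2.5
y_2 = 4.5
h_2 = 3
x_3 = 8.5
y_3 = 5.5
z_3 = 3
h_3 = 4.5
x_4 = 8.5
y_4 = 2.5
r_4 = 1
h_4 = 3
x_5 = 8.5
y_5 = 9
z_5 = 5.5
r_5 = 1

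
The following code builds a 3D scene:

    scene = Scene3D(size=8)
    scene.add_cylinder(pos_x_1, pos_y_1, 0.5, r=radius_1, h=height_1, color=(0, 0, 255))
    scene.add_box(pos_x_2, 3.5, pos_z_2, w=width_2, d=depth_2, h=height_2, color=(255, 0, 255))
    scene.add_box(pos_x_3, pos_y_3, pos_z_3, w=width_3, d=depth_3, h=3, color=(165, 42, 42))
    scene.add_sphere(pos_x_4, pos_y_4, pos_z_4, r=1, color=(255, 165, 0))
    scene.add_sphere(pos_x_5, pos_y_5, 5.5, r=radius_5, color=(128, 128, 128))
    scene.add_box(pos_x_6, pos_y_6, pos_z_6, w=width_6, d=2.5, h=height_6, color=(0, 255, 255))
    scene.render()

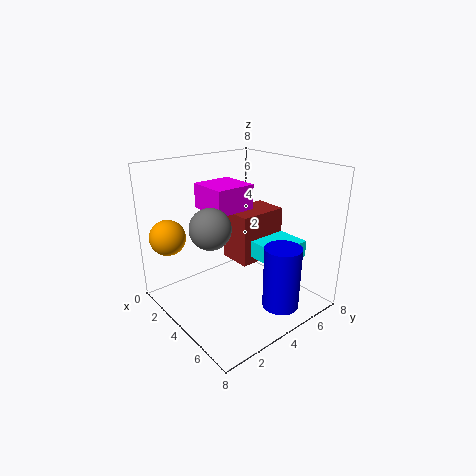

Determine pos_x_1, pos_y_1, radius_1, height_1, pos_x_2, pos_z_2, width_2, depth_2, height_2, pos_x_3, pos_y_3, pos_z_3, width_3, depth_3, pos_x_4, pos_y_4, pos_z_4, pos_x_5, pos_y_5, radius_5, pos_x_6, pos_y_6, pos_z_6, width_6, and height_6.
pos_x_1 = 6.5; pos_y_1 = 5; radius_1 = 1; height_1 = 3.5; pos_x_2 = 0.5; pos_z_2 = 5; width_2 = 2.5; depth_2 = 2.5; height_2 = 1.5; pos_x_3 = 2; pos_y_3 = 4.5; pos_z_3 = 2; width_3 = 2; depth_3 = 3; pos_x_4 = 1.5; pos_y_4 = 1; pos_z_4 = 4; pos_x_5 = 5; pos_y_5 = 1.5; radius_5 = 1; pos_x_6 = 4; pos_y_6 = 5; pos_z_6 = 2.5; width_6 = 2; height_6 = 1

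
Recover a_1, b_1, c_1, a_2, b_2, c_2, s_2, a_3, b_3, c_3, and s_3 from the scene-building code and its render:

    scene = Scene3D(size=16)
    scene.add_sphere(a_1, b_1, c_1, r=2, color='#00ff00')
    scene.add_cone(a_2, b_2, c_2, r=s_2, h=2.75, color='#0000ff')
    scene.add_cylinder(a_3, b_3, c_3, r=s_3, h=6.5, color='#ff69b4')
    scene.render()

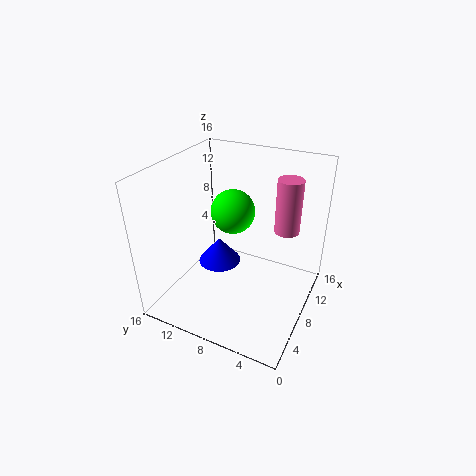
a_1 = 4, b_1 = 6.5, c_1 = 13.5, a_2 = 6, b_2 = 9.25, c_2 = 6, s_2 = 2.25, a_3 = 13, b_3 = 4, c_3 = 7.25, s_3 = 1.5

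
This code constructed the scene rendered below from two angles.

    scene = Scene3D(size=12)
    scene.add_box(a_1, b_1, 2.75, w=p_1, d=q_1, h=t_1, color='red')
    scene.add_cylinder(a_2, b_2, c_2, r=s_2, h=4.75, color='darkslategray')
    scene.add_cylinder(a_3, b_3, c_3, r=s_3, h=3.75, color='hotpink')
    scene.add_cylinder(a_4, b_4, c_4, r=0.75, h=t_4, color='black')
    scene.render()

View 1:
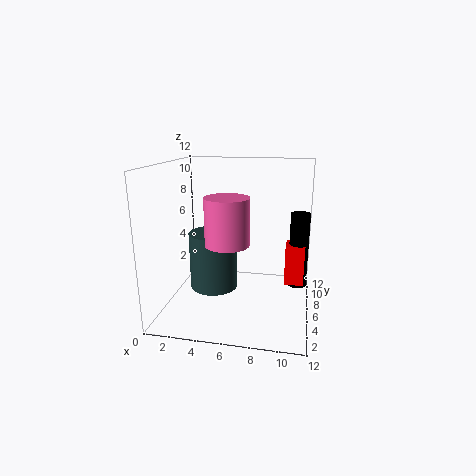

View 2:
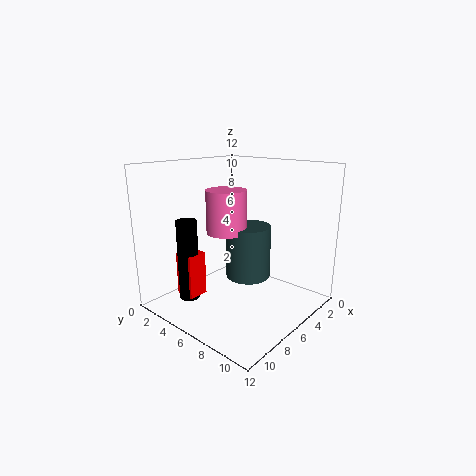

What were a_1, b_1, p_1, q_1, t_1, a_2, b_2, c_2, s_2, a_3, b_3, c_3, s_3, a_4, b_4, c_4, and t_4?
a_1 = 10
b_1 = 4.75
p_1 = 1.5
q_1 = 1.5
t_1 = 3.25
a_2 = 4
b_2 = 5.5
c_2 = 1.75
s_2 = 2
a_3 = 5.5
b_3 = 4.25
c_3 = 6
s_3 = 1.75
a_4 = 11
b_4 = 5.5
c_4 = 2.5
t_4 = 6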